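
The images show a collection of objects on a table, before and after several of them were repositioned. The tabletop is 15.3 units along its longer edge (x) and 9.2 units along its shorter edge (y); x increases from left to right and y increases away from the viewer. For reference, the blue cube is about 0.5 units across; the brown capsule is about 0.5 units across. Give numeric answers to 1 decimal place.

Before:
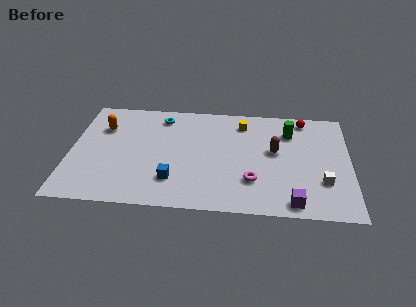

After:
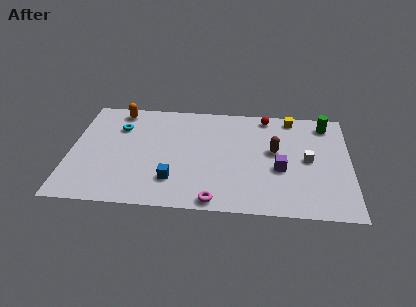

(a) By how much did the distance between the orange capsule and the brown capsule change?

-0.4

They were about 9.6 units apart before and 9.2 after — 0.4 units closer together.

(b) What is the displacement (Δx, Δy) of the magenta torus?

(-2.0, -1.8)

The magenta torus was at about (10.0, 2.6) and moved to about (8.0, 0.8).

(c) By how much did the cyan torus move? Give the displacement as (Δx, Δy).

(-2.3, -1.1)

The cyan torus started near (4.9, 7.7) and ended near (2.6, 6.6).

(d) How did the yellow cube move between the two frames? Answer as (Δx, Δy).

(2.7, 0.7)

The yellow cube was at about (9.4, 7.5) and moved to about (12.1, 8.2).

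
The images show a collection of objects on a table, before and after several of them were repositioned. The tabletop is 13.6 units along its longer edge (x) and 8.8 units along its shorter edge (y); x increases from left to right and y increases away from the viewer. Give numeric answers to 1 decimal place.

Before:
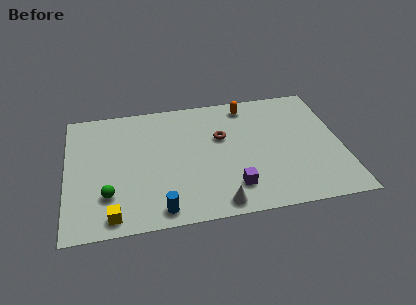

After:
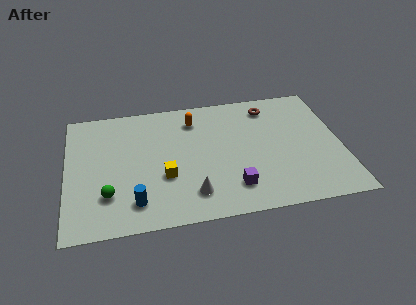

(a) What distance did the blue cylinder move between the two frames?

1.4

The blue cylinder moved from about (4.5, 1.0) to (3.3, 1.7), a distance of √(1.2² + 0.7²) ≈ 1.4.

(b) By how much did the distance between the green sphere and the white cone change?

-1.4

The distance was about 5.5 in the first image and 4.1 in the second, so they moved 1.4 units closer together.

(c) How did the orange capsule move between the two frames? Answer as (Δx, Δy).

(-2.7, -0.6)

From the two frames, the orange capsule sits at roughly (9.1, 7.6) before and (6.4, 7.0) after.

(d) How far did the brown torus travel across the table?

3.1

The brown torus was near (7.7, 5.5) before and (10.2, 7.3) after, so it travelled √(2.5² + 1.8²) ≈ 3.1 units.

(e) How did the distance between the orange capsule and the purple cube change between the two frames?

-0.4

They were about 5.8 units apart before and 5.4 after — 0.4 units closer together.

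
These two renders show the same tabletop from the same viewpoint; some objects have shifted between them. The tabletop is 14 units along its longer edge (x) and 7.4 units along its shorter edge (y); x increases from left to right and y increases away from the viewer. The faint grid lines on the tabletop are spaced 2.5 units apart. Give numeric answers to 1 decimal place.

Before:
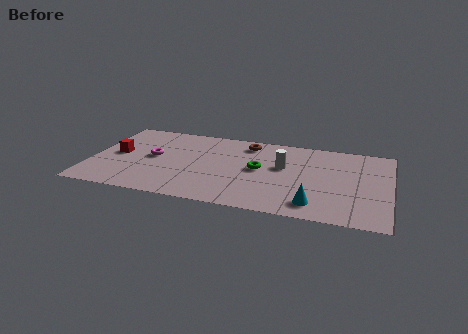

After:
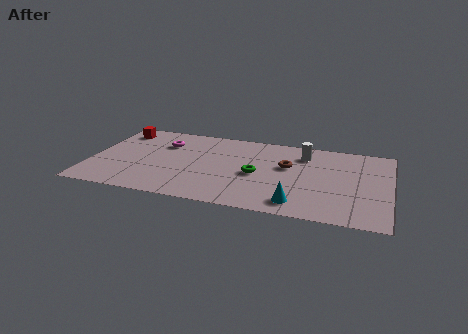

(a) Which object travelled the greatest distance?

the brown torus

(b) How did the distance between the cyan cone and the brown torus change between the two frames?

-2.6

They were about 6.0 units apart before and 3.4 after — 2.6 units closer together.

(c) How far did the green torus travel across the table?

0.5

The green torus was near (7.9, 3.9) before and (7.8, 3.4) after, so it travelled √(0.1² + 0.5²) ≈ 0.5 units.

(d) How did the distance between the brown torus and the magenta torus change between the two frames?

+1.1

Before: roughly 4.9 units apart; after: 6.0. That's 1.1 units further apart.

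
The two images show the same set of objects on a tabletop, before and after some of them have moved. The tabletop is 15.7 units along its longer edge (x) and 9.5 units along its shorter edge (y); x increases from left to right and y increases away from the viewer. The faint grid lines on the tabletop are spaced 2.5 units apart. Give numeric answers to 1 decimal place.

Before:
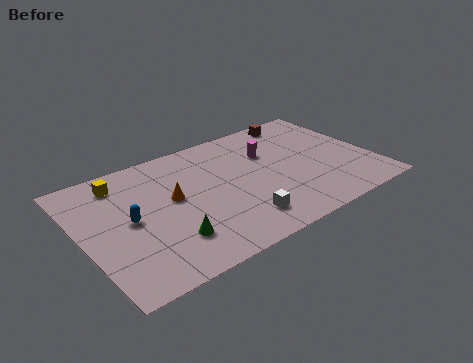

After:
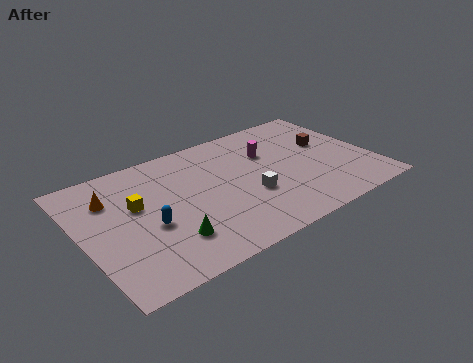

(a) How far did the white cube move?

1.8

From (7.9, 1.9) to (8.8, 3.5), the white cube covered √(0.9² + 1.6²) ≈ 1.8 units.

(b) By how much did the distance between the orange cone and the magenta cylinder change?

+3.0

The distance was about 5.6 in the first image and 8.6 in the second, so they moved 3.0 units further apart.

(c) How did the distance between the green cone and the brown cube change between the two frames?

-0.4

Before: roughly 10.4 units apart; after: 10.0. That's 0.4 units closer together.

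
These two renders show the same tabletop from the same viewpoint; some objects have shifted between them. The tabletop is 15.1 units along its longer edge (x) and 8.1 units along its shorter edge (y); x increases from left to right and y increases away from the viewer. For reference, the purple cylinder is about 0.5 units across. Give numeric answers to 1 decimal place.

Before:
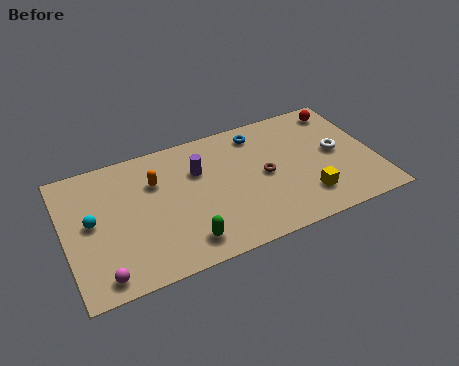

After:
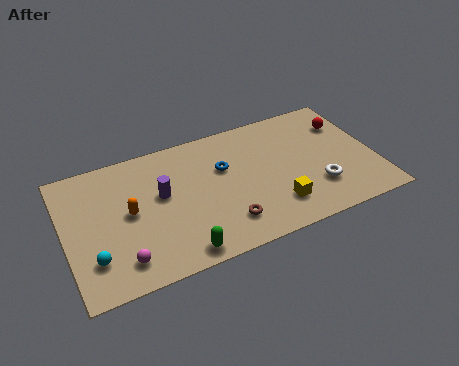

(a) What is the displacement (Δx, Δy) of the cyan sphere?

(-0.1, -2.2)

From the two frames, the cyan sphere sits at roughly (1.3, 4.3) before and (1.2, 2.1) after.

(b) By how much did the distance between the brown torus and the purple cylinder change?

+0.6

The distance was about 3.4 in the first image and 4.0 in the second, so they moved 0.6 units further apart.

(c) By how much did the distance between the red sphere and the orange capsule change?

+1.5

The distance was about 9.5 in the first image and 11.0 in the second, so they moved 1.5 units further apart.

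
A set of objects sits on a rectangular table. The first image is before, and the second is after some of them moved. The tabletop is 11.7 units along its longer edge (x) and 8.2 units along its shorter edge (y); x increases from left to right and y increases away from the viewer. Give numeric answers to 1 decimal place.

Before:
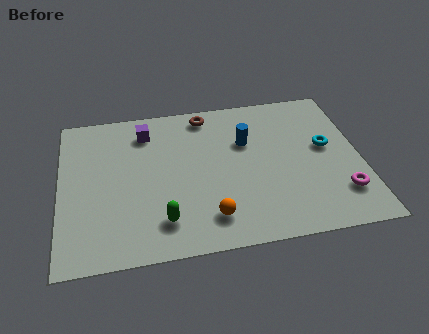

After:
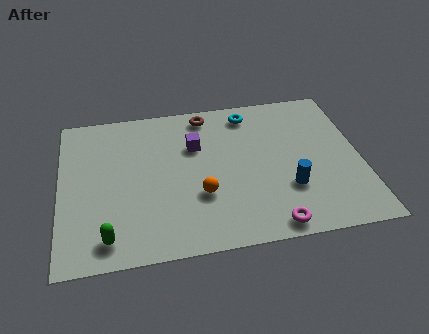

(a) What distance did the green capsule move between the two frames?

2.2

The green capsule moved from about (3.9, 1.7) to (1.8, 1.2), a distance of √(2.1² + 0.5²) ≈ 2.2.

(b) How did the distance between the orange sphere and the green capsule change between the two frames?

+2.1

Before: roughly 1.8 units apart; after: 3.9. That's 2.1 units further apart.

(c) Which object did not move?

the brown torus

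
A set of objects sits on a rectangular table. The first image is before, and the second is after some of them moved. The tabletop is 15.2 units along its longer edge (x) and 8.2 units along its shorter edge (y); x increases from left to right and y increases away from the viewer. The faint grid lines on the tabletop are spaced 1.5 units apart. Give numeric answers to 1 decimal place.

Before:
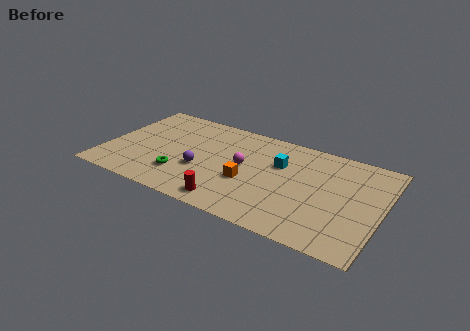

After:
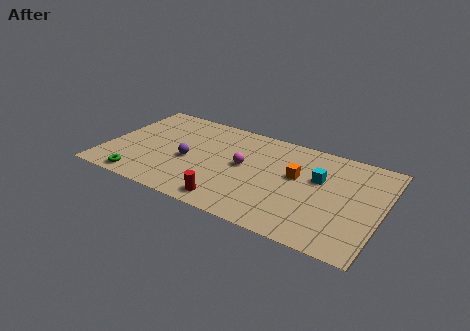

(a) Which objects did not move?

the magenta sphere and the red cylinder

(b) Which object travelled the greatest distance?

the orange cube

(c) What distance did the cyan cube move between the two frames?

2.2

The cyan cube moved from about (9.5, 5.4) to (11.7, 5.1), a distance of √(2.2² + 0.3²) ≈ 2.2.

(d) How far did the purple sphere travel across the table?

0.9

From (5.4, 3.1) to (4.6, 3.6), the purple sphere covered √(0.8² + 0.5²) ≈ 0.9 units.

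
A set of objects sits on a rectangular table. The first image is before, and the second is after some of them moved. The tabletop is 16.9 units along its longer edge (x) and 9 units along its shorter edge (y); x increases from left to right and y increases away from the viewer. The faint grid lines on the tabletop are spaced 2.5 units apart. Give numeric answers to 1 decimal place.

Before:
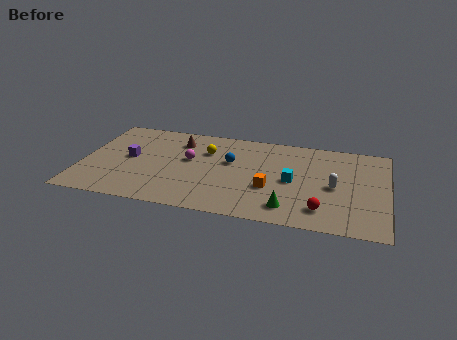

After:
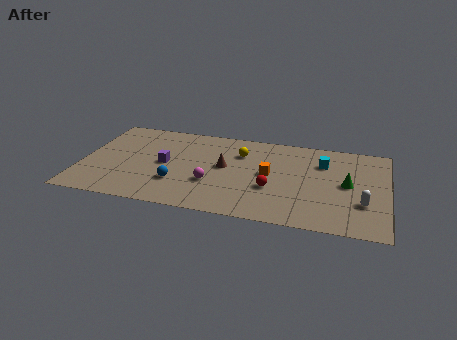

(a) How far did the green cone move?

4.3

The green cone was near (11.6, 1.6) before and (14.7, 4.6) after, so it travelled √(3.1² + 3.0²) ≈ 4.3 units.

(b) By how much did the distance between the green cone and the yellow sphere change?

-0.4

The distance was about 6.7 in the first image and 6.3 in the second, so they moved 0.4 units closer together.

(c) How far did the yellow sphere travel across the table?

1.9

The yellow sphere moved from about (6.8, 6.3) to (8.7, 6.5), a distance of √(1.9² + 0.2²) ≈ 1.9.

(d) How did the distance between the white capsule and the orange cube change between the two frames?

+1.9

Before: roughly 3.6 units apart; after: 5.5. That's 1.9 units further apart.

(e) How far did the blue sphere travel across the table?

4.0

From (8.2, 5.5) to (5.4, 2.7), the blue sphere covered √(2.8² + 2.8²) ≈ 4.0 units.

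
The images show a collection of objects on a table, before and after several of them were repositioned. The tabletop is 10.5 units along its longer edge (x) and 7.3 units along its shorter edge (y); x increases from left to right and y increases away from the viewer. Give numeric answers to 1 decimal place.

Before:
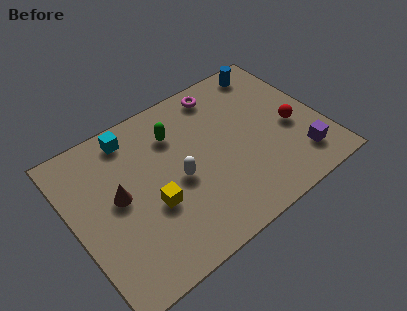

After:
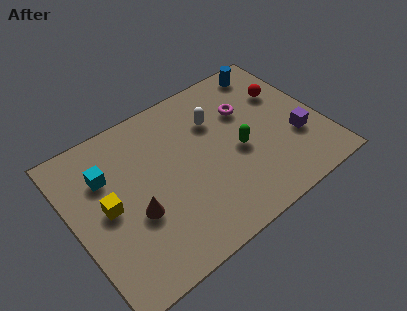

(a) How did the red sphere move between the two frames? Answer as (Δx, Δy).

(0.1, 1.8)

From the two frames, the red sphere sits at roughly (9.2, 3.1) before and (9.3, 4.9) after.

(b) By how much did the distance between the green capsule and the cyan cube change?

+3.7

Before: roughly 1.9 units apart; after: 5.6. That's 3.7 units further apart.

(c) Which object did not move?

the blue cylinder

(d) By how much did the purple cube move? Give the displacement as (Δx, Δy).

(0.1, 1.0)

From the two frames, the purple cube sits at roughly (9.2, 1.5) before and (9.3, 2.5) after.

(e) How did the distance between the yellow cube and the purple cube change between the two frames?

+1.8

The distance was about 6.2 in the first image and 8.0 in the second, so they moved 1.8 units further apart.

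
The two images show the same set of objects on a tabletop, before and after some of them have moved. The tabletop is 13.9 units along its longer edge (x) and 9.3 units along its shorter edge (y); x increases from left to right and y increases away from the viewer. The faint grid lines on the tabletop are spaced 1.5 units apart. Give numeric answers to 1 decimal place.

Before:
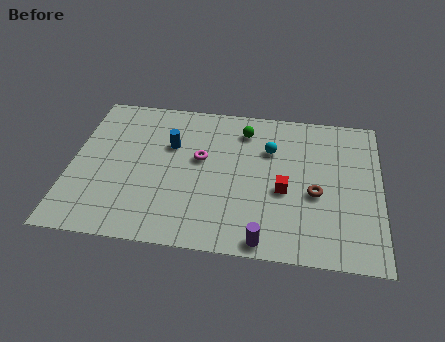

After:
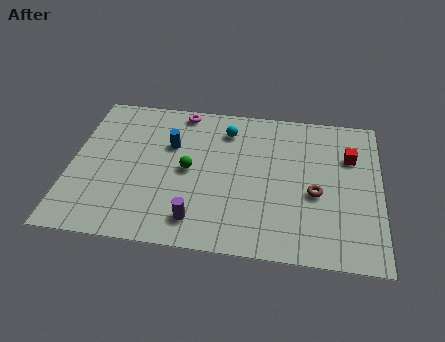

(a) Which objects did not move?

the brown torus and the blue cylinder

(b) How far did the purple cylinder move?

3.1

The purple cylinder moved from about (8.8, 0.8) to (5.8, 1.6), a distance of √(3.0² + 0.8²) ≈ 3.1.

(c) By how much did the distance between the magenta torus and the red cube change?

+3.9

They were about 4.1 units apart before and 8.0 after — 3.9 units further apart.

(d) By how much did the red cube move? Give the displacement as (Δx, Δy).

(2.9, 2.5)

From the two frames, the red cube sits at roughly (9.6, 3.9) before and (12.5, 6.4) after.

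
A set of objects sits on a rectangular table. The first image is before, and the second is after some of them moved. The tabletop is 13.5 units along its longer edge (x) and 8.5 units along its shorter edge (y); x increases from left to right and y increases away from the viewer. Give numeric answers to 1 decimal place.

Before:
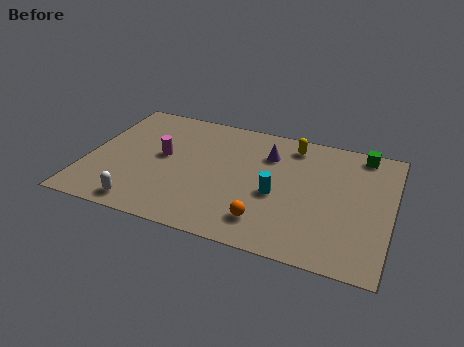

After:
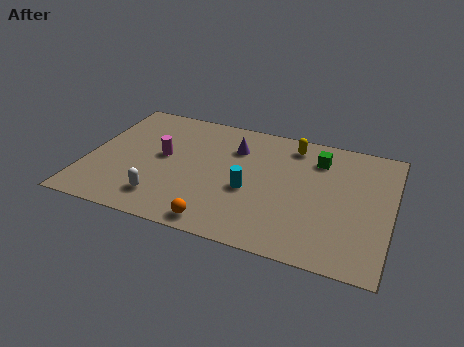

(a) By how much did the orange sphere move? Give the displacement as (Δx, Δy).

(-2.0, -0.8)

From the two frames, the orange sphere sits at roughly (8.2, 1.7) before and (6.2, 0.9) after.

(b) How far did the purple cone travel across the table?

1.5

From (7.9, 6.2) to (6.4, 6.2), the purple cone covered √(1.5² + 0.0²) ≈ 1.5 units.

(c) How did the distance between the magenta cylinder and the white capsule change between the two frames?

-0.7

Before: roughly 3.6 units apart; after: 2.9. That's 0.7 units closer together.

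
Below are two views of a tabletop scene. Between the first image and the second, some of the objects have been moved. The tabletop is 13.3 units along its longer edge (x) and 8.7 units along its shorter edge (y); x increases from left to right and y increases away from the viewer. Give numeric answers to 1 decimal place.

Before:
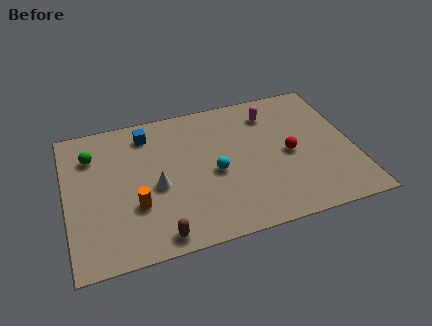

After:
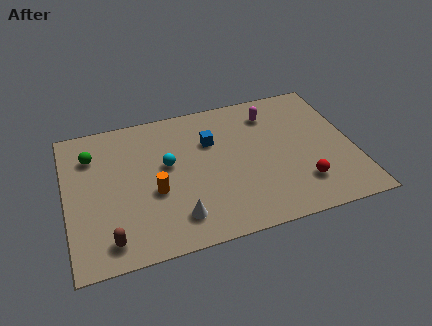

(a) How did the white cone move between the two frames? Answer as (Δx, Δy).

(0.8, -2.1)

The white cone started near (4.1, 3.8) and ended near (4.9, 1.7).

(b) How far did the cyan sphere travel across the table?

2.4

From (6.8, 3.9) to (4.7, 5.0), the cyan sphere covered √(2.1² + 1.1²) ≈ 2.4 units.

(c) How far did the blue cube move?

3.2

The blue cube moved from about (3.9, 7.2) to (6.8, 5.9), a distance of √(2.9² + 1.3²) ≈ 3.2.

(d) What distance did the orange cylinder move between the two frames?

1.1

The orange cylinder moved from about (3.1, 2.9) to (4.0, 3.5), a distance of √(0.9² + 0.6²) ≈ 1.1.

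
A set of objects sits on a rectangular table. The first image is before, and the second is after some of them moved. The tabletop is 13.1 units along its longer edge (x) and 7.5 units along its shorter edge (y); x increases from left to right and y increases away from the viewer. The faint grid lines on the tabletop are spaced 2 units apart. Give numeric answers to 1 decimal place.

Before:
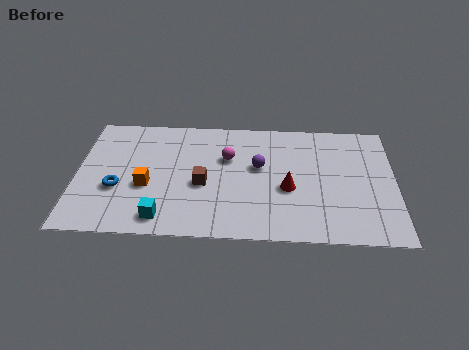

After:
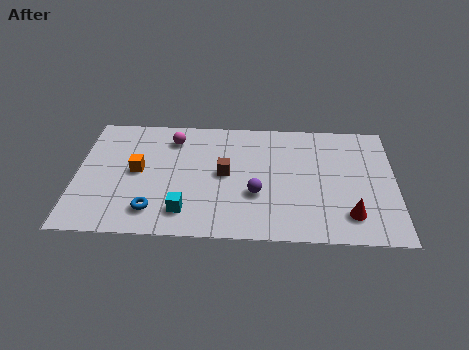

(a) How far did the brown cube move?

1.1

The brown cube was near (5.2, 3.2) before and (6.1, 3.9) after, so it travelled √(0.9² + 0.7²) ≈ 1.1 units.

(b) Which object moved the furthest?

the red cone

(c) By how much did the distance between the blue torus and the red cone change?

+1.0

The distance was about 7.0 in the first image and 8.0 in the second, so they moved 1.0 units further apart.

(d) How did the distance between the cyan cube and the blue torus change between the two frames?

-1.2

Before: roughly 2.5 units apart; after: 1.3. That's 1.2 units closer together.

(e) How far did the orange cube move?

1.0

The orange cube was near (2.9, 3.0) before and (2.5, 3.9) after, so it travelled √(0.4² + 0.9²) ≈ 1.0 units.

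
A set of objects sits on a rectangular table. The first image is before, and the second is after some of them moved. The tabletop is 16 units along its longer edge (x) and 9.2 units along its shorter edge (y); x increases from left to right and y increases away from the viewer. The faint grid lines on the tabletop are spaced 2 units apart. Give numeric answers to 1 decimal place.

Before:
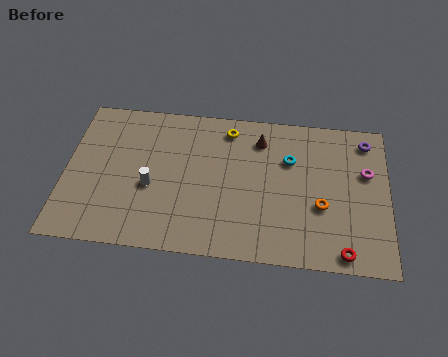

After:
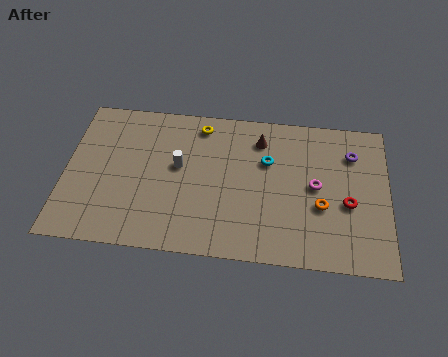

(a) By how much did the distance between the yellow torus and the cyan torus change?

+0.4

They were about 3.5 units apart before and 3.9 after — 0.4 units further apart.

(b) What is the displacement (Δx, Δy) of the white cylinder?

(1.3, 1.4)

The white cylinder was at about (4.3, 3.8) and moved to about (5.6, 5.2).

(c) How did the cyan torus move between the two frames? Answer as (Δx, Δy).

(-1.1, -0.2)

The cyan torus was at about (11.1, 6.2) and moved to about (10.0, 6.0).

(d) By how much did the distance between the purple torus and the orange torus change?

-1.1

The distance was about 4.8 in the first image and 3.7 in the second, so they moved 1.1 units closer together.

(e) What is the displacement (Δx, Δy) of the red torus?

(0.2, 2.9)

From the two frames, the red torus sits at roughly (13.8, 0.9) before and (14.0, 3.8) after.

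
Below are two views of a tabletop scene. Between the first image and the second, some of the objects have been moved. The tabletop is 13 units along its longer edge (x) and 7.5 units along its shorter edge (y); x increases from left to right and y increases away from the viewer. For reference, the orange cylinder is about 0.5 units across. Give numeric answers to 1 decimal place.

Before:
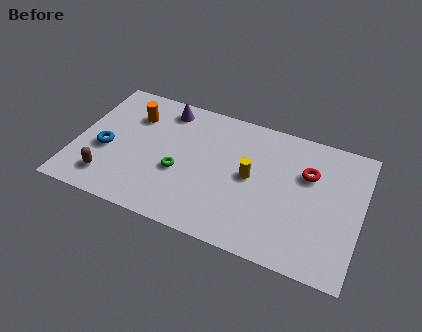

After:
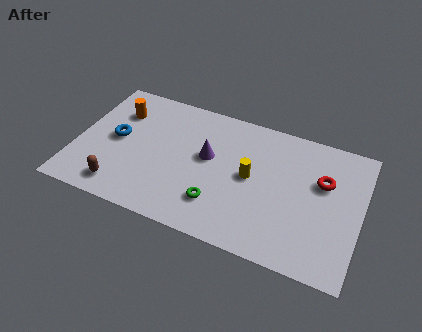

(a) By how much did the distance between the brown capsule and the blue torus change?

+1.1

Before: roughly 1.6 units apart; after: 2.7. That's 1.1 units further apart.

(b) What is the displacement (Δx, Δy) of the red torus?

(0.7, -0.2)

The red torus was at about (10.5, 5.0) and moved to about (11.2, 4.8).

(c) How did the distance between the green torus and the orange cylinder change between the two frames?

+2.7

They were about 3.5 units apart before and 6.2 after — 2.7 units further apart.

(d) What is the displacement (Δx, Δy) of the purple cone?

(2.2, -2.1)

The purple cone started near (3.8, 6.4) and ended near (6.0, 4.3).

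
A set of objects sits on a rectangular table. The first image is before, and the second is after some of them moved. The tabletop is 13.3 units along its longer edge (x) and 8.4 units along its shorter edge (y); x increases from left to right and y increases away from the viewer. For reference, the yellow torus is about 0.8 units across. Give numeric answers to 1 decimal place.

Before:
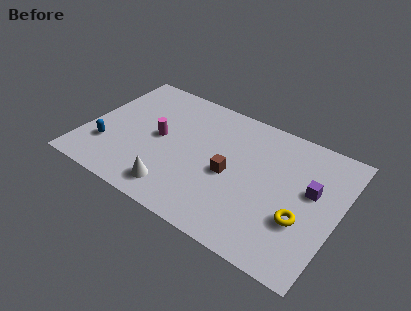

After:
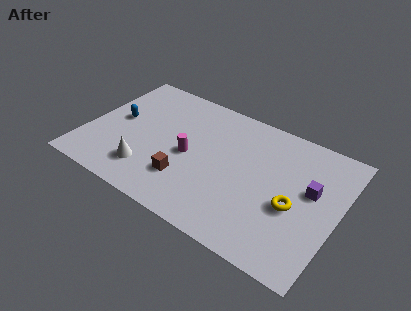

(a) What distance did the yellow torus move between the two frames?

0.8

From (11.6, 2.9) to (11.1, 3.5), the yellow torus covered √(0.5² + 0.6²) ≈ 0.8 units.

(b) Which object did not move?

the purple cube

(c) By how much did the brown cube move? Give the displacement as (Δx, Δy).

(-2.1, -1.5)

The brown cube was at about (7.7, 3.8) and moved to about (5.6, 2.3).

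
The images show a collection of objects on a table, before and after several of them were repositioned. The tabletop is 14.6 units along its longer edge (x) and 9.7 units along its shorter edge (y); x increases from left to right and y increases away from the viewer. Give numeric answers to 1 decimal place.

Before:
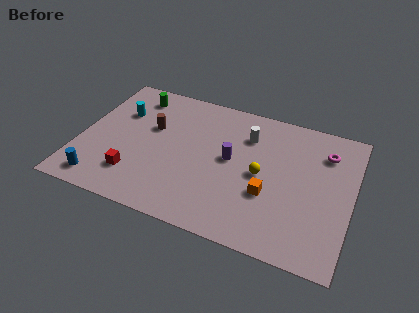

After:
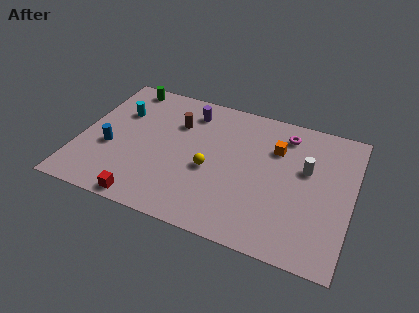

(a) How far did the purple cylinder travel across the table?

3.7

From (8.1, 5.2) to (5.6, 7.9), the purple cylinder covered √(2.5² + 2.7²) ≈ 3.7 units.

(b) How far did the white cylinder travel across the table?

3.5

The white cylinder was near (8.8, 7.2) before and (12.1, 5.9) after, so it travelled √(3.3² + 1.3²) ≈ 3.5 units.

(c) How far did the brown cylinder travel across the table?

1.5

The brown cylinder moved from about (3.7, 6.0) to (5.0, 6.8), a distance of √(1.3² + 0.8²) ≈ 1.5.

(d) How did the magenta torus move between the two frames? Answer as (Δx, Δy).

(-2.2, 0.6)

The magenta torus started near (13.0, 7.4) and ended near (10.8, 8.0).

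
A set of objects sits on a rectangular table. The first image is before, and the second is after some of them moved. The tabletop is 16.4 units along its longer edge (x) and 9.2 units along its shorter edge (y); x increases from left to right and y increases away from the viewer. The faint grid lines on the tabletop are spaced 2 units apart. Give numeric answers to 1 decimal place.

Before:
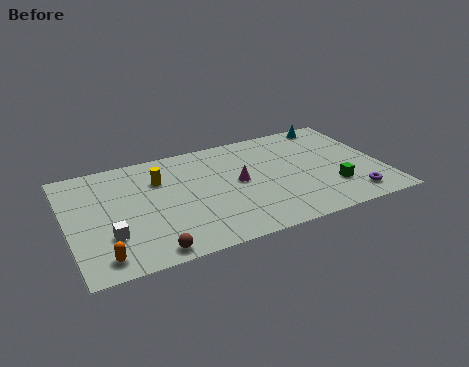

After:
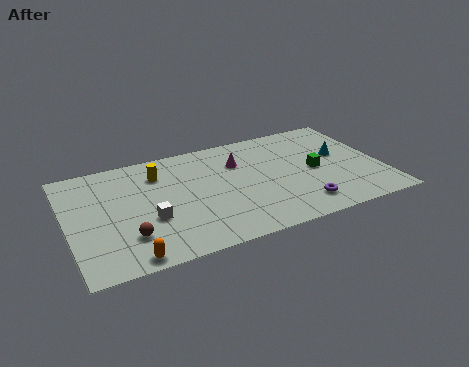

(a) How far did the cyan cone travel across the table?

3.0

The cyan cone moved from about (14.4, 8.3) to (14.4, 5.3), a distance of √(0.0² + 3.0²) ≈ 3.0.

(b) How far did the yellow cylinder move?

0.5

The yellow cylinder moved from about (4.9, 6.5) to (4.9, 7.0), a distance of √(0.0² + 0.5²) ≈ 0.5.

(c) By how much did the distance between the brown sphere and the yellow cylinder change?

-0.7

Before: roughly 5.7 units apart; after: 5.0. That's 0.7 units closer together.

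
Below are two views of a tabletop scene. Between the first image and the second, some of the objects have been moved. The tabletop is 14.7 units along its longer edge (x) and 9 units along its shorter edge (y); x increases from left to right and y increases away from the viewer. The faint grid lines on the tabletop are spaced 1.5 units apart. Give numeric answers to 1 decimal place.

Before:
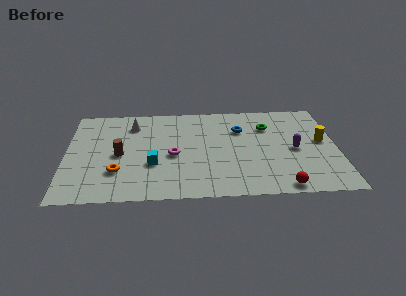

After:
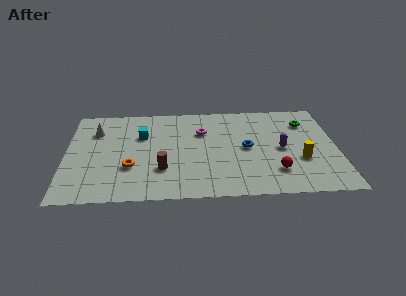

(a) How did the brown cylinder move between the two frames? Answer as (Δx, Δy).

(2.3, -1.5)

From the two frames, the brown cylinder sits at roughly (2.9, 4.2) before and (5.2, 2.7) after.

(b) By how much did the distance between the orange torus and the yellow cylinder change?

-2.1

Before: roughly 11.3 units apart; after: 9.2. That's 2.1 units closer together.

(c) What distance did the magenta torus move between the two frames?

2.7

The magenta torus was near (5.8, 4.0) before and (7.4, 6.2) after, so it travelled √(1.6² + 2.2²) ≈ 2.7 units.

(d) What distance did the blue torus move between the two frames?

1.8

The blue torus was near (9.5, 6.3) before and (9.8, 4.5) after, so it travelled √(0.3² + 1.8²) ≈ 1.8 units.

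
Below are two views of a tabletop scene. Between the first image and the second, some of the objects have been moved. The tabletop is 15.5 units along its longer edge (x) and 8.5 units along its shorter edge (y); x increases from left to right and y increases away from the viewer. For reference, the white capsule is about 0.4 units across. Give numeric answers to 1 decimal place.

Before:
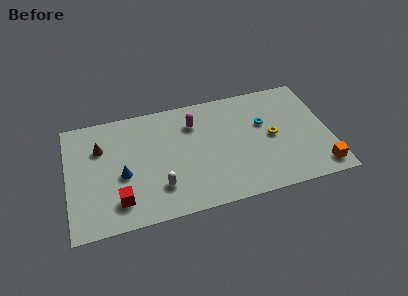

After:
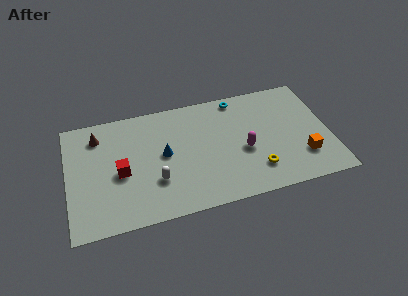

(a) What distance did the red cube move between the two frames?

2.0

The red cube moved from about (2.9, 1.8) to (3.1, 3.8), a distance of √(0.2² + 2.0²) ≈ 2.0.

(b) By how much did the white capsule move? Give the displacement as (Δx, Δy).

(-0.2, 0.5)

From the two frames, the white capsule sits at roughly (5.3, 2.2) before and (5.1, 2.7) after.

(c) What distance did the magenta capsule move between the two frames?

4.0

The magenta capsule was near (7.6, 6.4) before and (10.4, 3.6) after, so it travelled √(2.8² + 2.8²) ≈ 4.0 units.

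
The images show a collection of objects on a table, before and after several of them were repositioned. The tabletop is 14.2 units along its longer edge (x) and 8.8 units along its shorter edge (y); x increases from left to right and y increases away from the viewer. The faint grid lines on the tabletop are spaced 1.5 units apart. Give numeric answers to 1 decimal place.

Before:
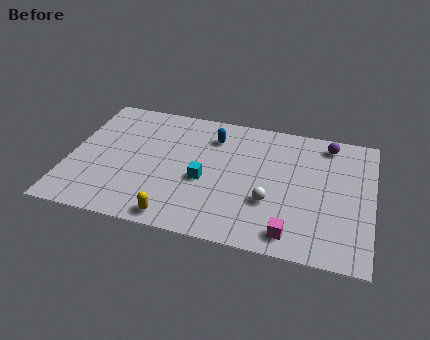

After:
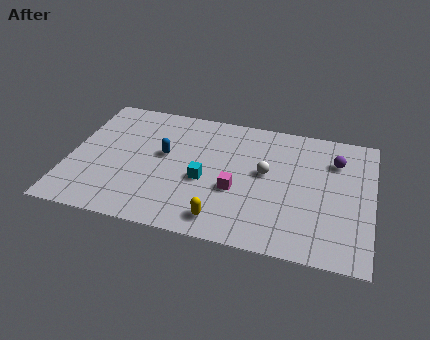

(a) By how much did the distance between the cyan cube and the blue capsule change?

-0.7

The distance was about 3.1 in the first image and 2.4 in the second, so they moved 0.7 units closer together.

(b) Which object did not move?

the cyan cube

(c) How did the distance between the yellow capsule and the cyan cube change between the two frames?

-0.4

Before: roughly 3.0 units apart; after: 2.6. That's 0.4 units closer together.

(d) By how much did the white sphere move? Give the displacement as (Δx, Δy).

(-0.3, 1.9)

From the two frames, the white sphere sits at roughly (9.5, 3.0) before and (9.2, 4.9) after.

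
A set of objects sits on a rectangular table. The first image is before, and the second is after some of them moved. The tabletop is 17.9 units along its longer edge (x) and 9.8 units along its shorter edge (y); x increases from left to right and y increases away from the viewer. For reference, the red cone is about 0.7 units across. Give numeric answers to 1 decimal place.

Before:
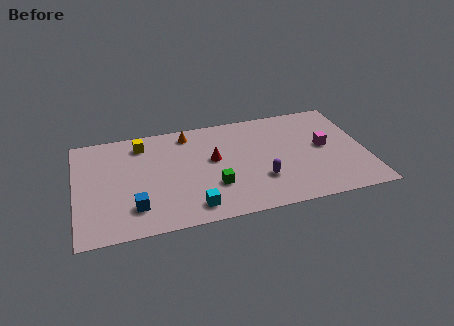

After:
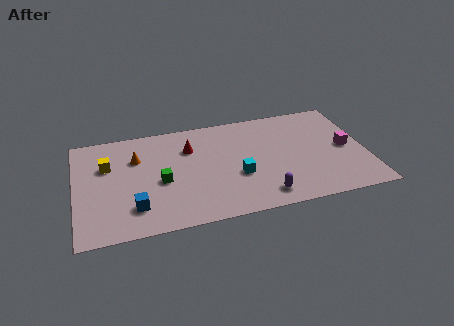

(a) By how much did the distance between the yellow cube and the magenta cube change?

+3.2

They were about 11.6 units apart before and 14.8 after — 3.2 units further apart.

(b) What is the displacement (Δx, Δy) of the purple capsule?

(0.0, -1.5)

From the two frames, the purple capsule sits at roughly (11.3, 3.0) before and (11.3, 1.5) after.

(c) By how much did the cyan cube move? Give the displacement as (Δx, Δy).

(2.9, 2.2)

The cyan cube was at about (7.0, 1.5) and moved to about (9.9, 3.7).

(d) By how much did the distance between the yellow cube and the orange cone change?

-1.1

The distance was about 2.9 in the first image and 1.8 in the second, so they moved 1.1 units closer together.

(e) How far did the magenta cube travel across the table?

1.4

From (15.4, 5.2) to (16.7, 4.8), the magenta cube covered √(1.3² + 0.4²) ≈ 1.4 units.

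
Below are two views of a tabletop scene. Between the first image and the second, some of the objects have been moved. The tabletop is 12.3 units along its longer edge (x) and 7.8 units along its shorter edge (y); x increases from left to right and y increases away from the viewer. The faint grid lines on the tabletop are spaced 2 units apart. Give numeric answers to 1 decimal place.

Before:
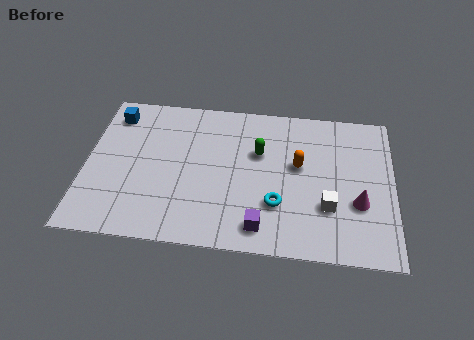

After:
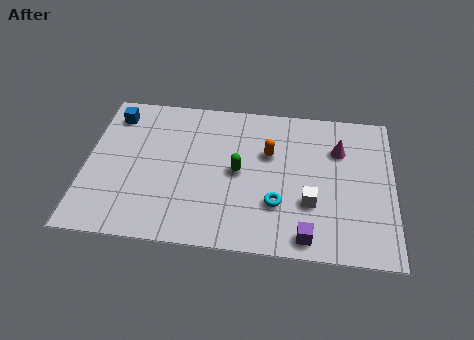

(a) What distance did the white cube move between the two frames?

0.7

From (9.7, 2.5) to (9.0, 2.6), the white cube covered √(0.7² + 0.1²) ≈ 0.7 units.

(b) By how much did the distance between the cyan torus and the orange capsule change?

+0.4

Before: roughly 2.2 units apart; after: 2.6. That's 0.4 units further apart.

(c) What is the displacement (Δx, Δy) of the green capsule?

(-0.8, -1.1)

The green capsule was at about (6.9, 5.0) and moved to about (6.1, 3.9).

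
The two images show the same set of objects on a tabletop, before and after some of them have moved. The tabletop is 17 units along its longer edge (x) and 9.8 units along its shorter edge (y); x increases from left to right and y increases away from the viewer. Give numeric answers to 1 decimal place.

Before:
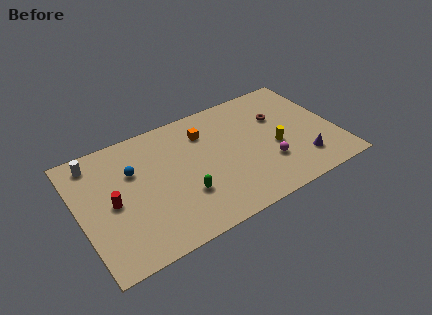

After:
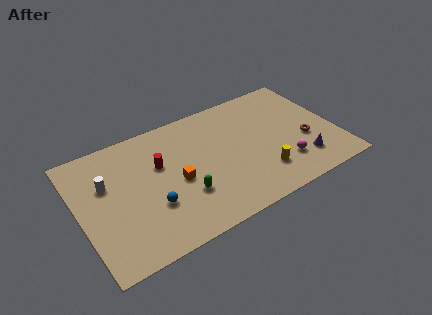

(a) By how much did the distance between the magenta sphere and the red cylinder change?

-1.6

Before: roughly 10.2 units apart; after: 8.6. That's 1.6 units closer together.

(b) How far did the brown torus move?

3.0

The brown torus was near (13.5, 6.5) before and (14.9, 3.8) after, so it travelled √(1.4² + 2.7²) ≈ 3.0 units.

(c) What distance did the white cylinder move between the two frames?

2.2

The white cylinder was near (1.4, 8.4) before and (1.9, 6.3) after, so it travelled √(0.5² + 2.1²) ≈ 2.2 units.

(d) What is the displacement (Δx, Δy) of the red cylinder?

(3.3, 1.5)

The red cylinder was at about (2.1, 4.7) and moved to about (5.4, 6.2).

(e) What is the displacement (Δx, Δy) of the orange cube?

(-2.3, -3.0)

The orange cube was at about (8.6, 7.4) and moved to about (6.3, 4.4).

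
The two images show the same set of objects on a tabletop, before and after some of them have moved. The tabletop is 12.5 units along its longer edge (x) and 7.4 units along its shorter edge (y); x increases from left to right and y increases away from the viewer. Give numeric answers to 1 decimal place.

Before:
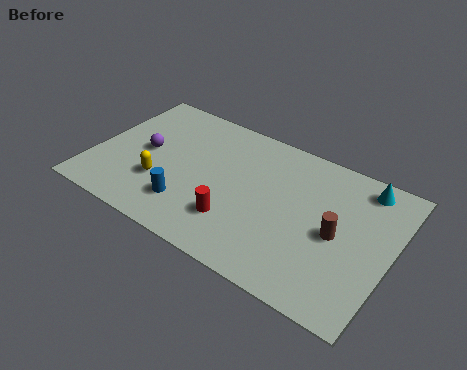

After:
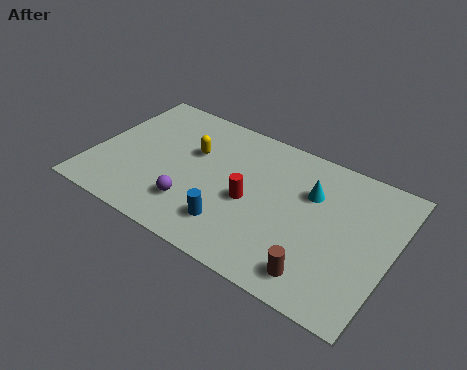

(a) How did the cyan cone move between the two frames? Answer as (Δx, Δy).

(-2.0, -1.4)

The cyan cone was at about (11.0, 6.4) and moved to about (9.0, 5.0).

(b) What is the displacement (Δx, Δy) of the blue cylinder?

(1.9, -0.1)

From the two frames, the blue cylinder sits at roughly (4.3, 1.8) before and (6.2, 1.7) after.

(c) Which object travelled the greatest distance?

the purple sphere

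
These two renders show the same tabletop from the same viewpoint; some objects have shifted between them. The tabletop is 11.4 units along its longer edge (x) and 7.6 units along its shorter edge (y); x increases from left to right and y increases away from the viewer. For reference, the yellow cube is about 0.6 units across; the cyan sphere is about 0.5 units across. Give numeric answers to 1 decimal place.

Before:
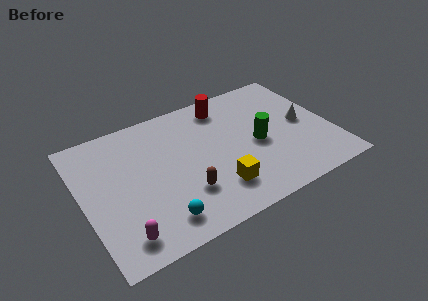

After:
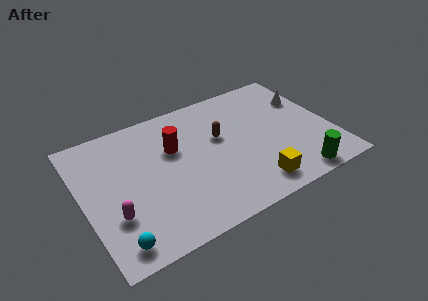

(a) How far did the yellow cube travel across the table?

1.7

The yellow cube moved from about (5.8, 1.8) to (7.4, 1.2), a distance of √(1.6² + 0.6²) ≈ 1.7.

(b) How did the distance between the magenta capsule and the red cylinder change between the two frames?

-3.6

Before: roughly 7.6 units apart; after: 4.0. That's 3.6 units closer together.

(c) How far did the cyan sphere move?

2.0

The cyan sphere was near (3.1, 1.3) before and (1.1, 1.0) after, so it travelled √(2.0² + 0.3²) ≈ 2.0 units.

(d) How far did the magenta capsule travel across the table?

1.2

The magenta capsule moved from about (1.4, 1.2) to (1.2, 2.4), a distance of √(0.2² + 1.2²) ≈ 1.2.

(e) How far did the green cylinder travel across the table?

3.0

The green cylinder moved from about (8.0, 3.5) to (9.3, 0.8), a distance of √(1.3² + 2.7²) ≈ 3.0.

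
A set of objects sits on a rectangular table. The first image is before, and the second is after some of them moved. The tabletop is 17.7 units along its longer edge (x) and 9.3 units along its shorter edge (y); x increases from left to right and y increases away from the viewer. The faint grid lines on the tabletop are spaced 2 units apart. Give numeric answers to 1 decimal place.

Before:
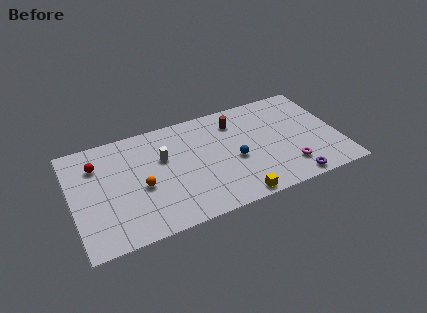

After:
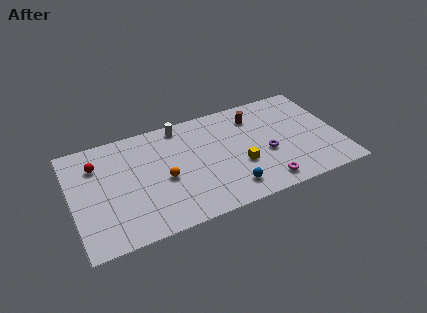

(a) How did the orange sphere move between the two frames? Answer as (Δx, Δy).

(1.5, 0.1)

From the two frames, the orange sphere sits at roughly (4.5, 4.0) before and (6.0, 4.1) after.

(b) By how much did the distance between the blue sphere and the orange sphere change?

-1.4

Before: roughly 6.2 units apart; after: 4.8. That's 1.4 units closer together.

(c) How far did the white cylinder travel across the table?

2.8

The white cylinder moved from about (6.1, 5.9) to (7.5, 8.3), a distance of √(1.4² + 2.4²) ≈ 2.8.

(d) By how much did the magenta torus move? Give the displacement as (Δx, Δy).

(-1.7, -0.8)

From the two frames, the magenta torus sits at roughly (14.1, 2.1) before and (12.4, 1.3) after.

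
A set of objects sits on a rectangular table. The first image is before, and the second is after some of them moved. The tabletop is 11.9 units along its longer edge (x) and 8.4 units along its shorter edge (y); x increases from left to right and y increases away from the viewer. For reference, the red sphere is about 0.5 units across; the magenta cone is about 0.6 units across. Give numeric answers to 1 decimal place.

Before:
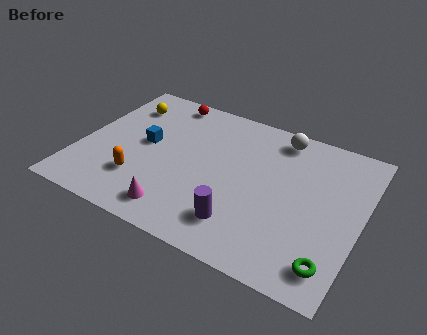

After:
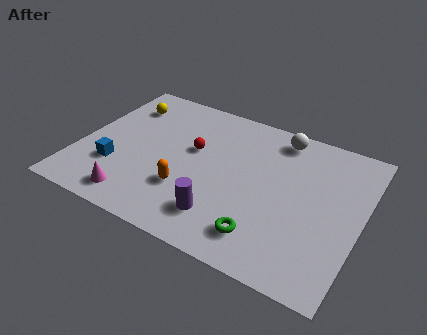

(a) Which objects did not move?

the white sphere and the yellow sphere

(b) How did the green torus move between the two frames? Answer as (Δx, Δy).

(-2.8, 0.2)

From the two frames, the green torus sits at roughly (11.0, 1.4) before and (8.2, 1.6) after.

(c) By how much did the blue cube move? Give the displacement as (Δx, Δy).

(-1.0, -1.9)

From the two frames, the blue cube sits at roughly (2.7, 4.5) before and (1.7, 2.6) after.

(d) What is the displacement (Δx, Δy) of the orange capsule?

(2.0, 0.3)

From the two frames, the orange capsule sits at roughly (2.8, 2.3) before and (4.8, 2.6) after.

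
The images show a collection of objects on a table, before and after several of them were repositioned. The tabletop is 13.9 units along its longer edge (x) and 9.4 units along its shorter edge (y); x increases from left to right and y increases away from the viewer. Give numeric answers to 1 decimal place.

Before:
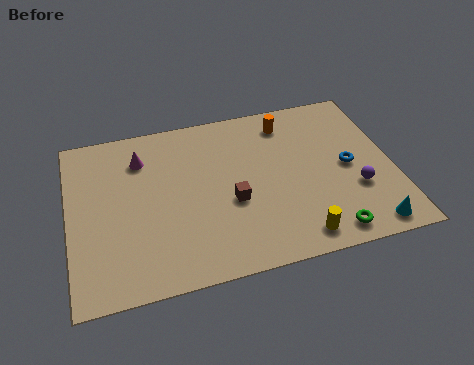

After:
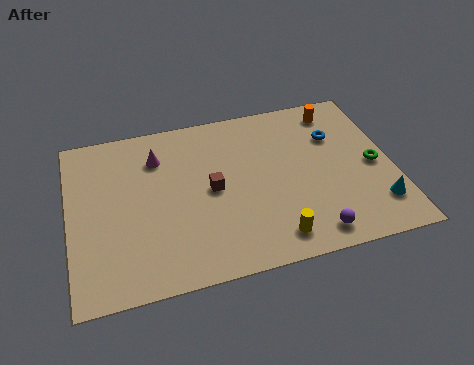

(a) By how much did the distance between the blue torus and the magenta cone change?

-1.5

They were about 9.2 units apart before and 7.7 after — 1.5 units closer together.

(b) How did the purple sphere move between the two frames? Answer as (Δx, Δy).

(-2.1, -2.0)

The purple sphere started near (12.2, 3.2) and ended near (10.1, 1.2).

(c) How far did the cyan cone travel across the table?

1.2

The cyan cone was near (12.5, 1.0) before and (13.0, 2.1) after, so it travelled √(0.5² + 1.1²) ≈ 1.2 units.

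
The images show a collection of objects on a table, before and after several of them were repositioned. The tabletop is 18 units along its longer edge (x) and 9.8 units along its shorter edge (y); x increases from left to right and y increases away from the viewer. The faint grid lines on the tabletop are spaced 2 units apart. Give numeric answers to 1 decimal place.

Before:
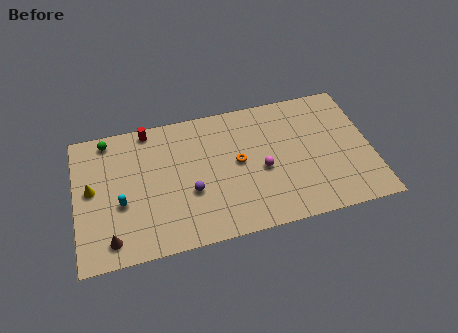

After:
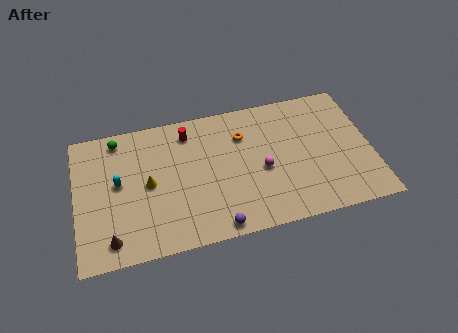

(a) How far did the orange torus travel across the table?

1.9

The orange torus moved from about (9.9, 5.2) to (10.3, 7.1), a distance of √(0.4² + 1.9²) ≈ 1.9.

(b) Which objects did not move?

the magenta sphere and the brown cone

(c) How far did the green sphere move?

0.6

From (2.1, 8.7) to (2.7, 8.6), the green sphere covered √(0.6² + 0.1²) ≈ 0.6 units.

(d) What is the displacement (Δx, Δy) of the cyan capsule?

(-0.1, 1.5)

The cyan capsule was at about (2.7, 3.9) and moved to about (2.6, 5.4).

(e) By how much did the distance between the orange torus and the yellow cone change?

-2.6

They were about 8.9 units apart before and 6.3 after — 2.6 units closer together.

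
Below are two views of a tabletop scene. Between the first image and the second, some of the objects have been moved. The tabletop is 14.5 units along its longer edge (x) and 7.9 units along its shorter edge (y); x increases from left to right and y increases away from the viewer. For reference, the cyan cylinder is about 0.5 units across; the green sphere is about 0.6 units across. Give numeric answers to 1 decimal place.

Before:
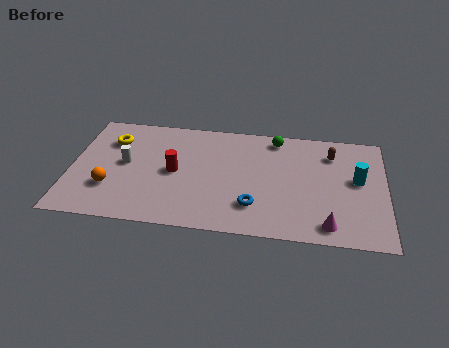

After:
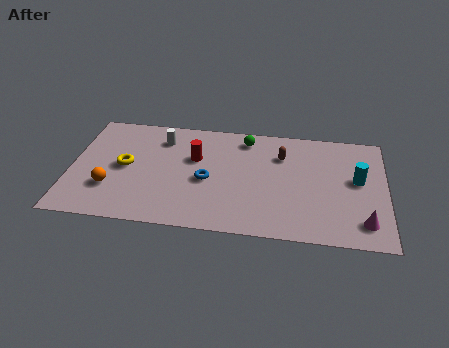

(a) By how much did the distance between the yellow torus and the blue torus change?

-3.9

They were about 7.7 units apart before and 3.8 after — 3.9 units closer together.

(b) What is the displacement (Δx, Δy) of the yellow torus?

(0.7, -1.8)

From the two frames, the yellow torus sits at roughly (1.8, 5.8) before and (2.5, 4.0) after.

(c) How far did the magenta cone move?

1.6

The magenta cone moved from about (11.9, 1.1) to (13.5, 1.5), a distance of √(1.6² + 0.4²) ≈ 1.6.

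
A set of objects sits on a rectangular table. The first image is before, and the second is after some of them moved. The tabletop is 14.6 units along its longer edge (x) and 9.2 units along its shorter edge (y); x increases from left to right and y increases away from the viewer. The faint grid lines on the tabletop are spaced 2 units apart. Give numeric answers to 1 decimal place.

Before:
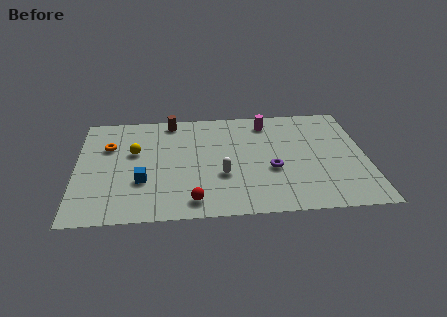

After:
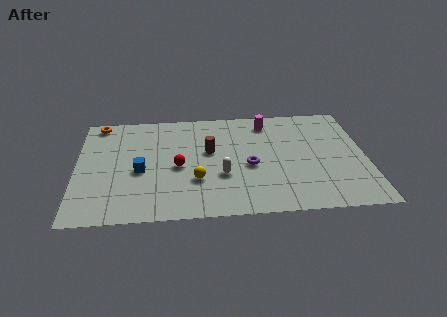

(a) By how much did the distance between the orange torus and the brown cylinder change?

+2.5

The distance was about 3.8 in the first image and 6.3 in the second, so they moved 2.5 units further apart.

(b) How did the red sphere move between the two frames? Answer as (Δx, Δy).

(-0.7, 2.9)

The red sphere was at about (5.8, 1.3) and moved to about (5.1, 4.2).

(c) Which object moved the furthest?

the yellow sphere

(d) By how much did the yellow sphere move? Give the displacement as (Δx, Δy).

(3.1, -2.6)

The yellow sphere was at about (2.9, 5.6) and moved to about (6.0, 3.0).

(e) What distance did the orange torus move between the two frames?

2.2

From (1.6, 6.2) to (1.1, 8.3), the orange torus covered √(0.5² + 2.1²) ≈ 2.2 units.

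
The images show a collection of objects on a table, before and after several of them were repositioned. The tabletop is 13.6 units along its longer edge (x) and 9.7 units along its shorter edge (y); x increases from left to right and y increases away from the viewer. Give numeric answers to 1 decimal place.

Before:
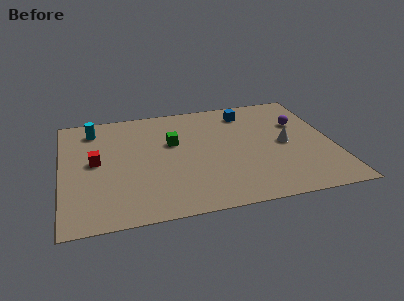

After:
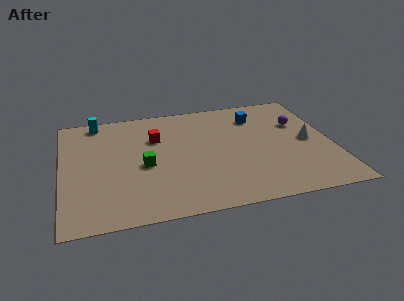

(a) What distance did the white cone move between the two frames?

1.2

From (11.2, 4.7) to (12.4, 4.7), the white cone covered √(1.2² + 0.0²) ≈ 1.2 units.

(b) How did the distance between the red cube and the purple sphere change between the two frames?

-3.2

They were about 10.5 units apart before and 7.3 after — 3.2 units closer together.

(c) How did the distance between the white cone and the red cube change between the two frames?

-1.7

Before: roughly 9.5 units apart; after: 7.8. That's 1.7 units closer together.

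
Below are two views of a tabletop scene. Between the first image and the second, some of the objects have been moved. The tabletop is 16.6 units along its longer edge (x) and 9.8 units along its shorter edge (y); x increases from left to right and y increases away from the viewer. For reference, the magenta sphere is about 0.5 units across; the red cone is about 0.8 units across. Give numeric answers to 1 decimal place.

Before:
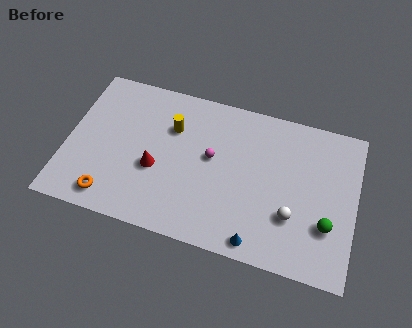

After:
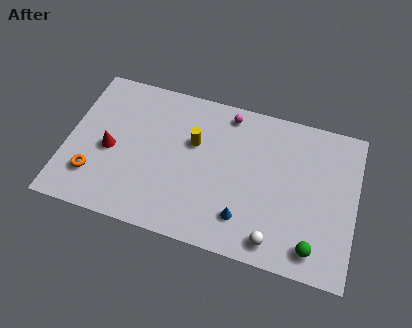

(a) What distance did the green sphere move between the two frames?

1.7

The green sphere was near (15.1, 3.1) before and (14.4, 1.5) after, so it travelled √(0.7² + 1.6²) ≈ 1.7 units.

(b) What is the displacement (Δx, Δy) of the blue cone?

(-0.9, 1.2)

From the two frames, the blue cone sits at roughly (11.3, 1.0) before and (10.4, 2.2) after.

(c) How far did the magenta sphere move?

3.2

The magenta sphere was near (8.3, 5.5) before and (9.0, 8.6) after, so it travelled √(0.7² + 3.1²) ≈ 3.2 units.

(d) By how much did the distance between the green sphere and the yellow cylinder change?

-1.3

The distance was about 9.9 in the first image and 8.6 in the second, so they moved 1.3 units closer together.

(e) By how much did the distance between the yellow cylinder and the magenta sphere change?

+0.3

The distance was about 2.7 in the first image and 3.0 in the second, so they moved 0.3 units further apart.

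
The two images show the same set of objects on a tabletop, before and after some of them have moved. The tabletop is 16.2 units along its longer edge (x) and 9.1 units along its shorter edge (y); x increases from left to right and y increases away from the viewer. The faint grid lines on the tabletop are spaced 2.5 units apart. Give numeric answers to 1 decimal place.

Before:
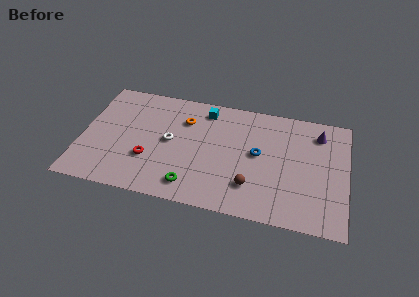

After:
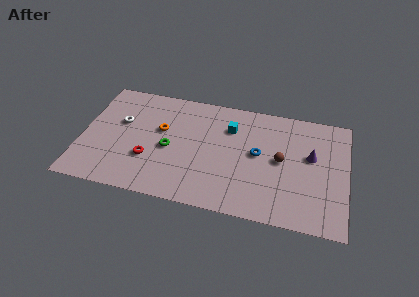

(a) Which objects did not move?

the blue torus and the red torus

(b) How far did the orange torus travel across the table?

1.8

From (6.2, 6.6) to (4.8, 5.5), the orange torus covered √(1.4² + 1.1²) ≈ 1.8 units.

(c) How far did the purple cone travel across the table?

1.9

From (14.4, 7.3) to (14.0, 5.4), the purple cone covered √(0.4² + 1.9²) ≈ 1.9 units.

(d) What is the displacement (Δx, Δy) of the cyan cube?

(1.6, -1.1)

The cyan cube started near (7.4, 7.7) and ended near (9.0, 6.6).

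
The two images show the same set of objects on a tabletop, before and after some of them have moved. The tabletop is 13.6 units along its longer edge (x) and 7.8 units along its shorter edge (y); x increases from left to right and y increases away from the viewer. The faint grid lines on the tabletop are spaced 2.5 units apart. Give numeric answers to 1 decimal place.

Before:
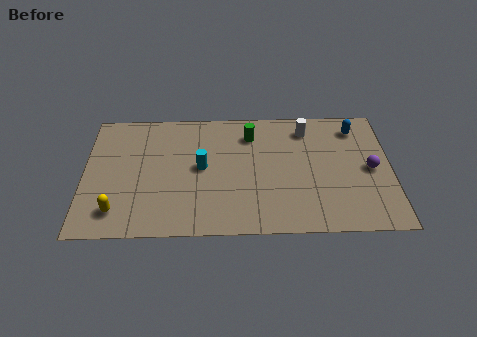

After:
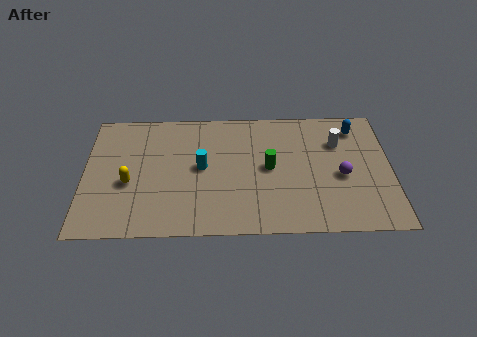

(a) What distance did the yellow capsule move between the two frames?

1.8

The yellow capsule moved from about (1.5, 1.5) to (2.0, 3.2), a distance of √(0.5² + 1.7²) ≈ 1.8.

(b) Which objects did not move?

the blue capsule and the cyan cylinder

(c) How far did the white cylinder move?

1.7

The white cylinder was near (9.9, 6.4) before and (11.3, 5.5) after, so it travelled √(1.4² + 0.9²) ≈ 1.7 units.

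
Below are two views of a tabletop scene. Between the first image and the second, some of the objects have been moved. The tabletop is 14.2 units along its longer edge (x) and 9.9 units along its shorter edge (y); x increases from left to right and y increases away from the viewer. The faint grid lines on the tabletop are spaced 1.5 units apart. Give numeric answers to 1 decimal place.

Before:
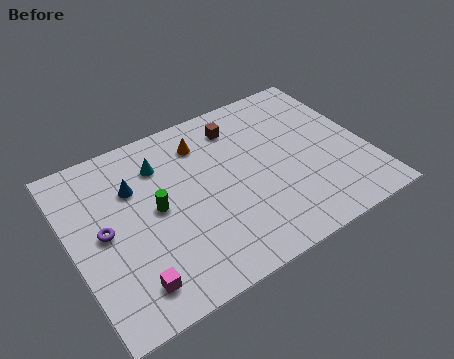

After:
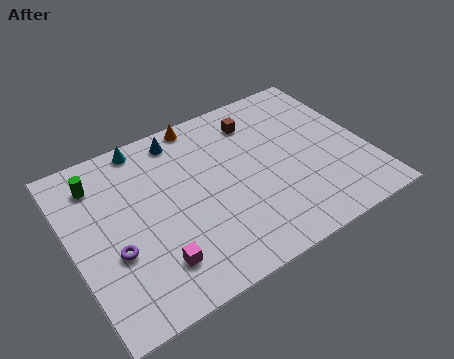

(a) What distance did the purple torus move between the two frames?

1.3

The purple torus moved from about (1.5, 5.0) to (1.8, 3.7), a distance of √(0.3² + 1.3²) ≈ 1.3.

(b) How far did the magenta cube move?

1.3

From (2.3, 1.7) to (3.5, 2.2), the magenta cube covered √(1.2² + 0.5²) ≈ 1.3 units.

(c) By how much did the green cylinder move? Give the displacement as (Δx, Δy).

(-2.4, 2.8)

The green cylinder was at about (4.0, 5.1) and moved to about (1.6, 7.9).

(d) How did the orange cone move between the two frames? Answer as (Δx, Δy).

(0.1, 1.3)

The orange cone was at about (6.7, 7.8) and moved to about (6.8, 9.1).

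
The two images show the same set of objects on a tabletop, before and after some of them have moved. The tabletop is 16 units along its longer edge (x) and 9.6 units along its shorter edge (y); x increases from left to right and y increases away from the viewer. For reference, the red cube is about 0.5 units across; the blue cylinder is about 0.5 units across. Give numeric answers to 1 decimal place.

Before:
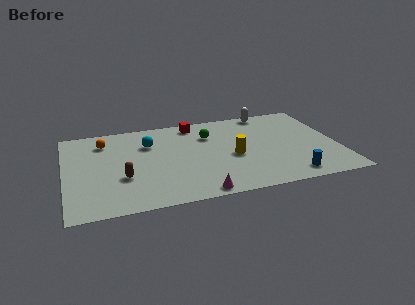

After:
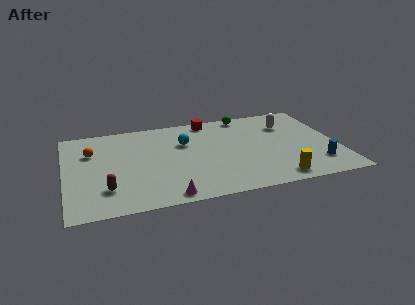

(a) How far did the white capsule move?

2.1

The white capsule was near (12.3, 8.8) before and (13.3, 7.0) after, so it travelled √(1.0² + 1.8²) ≈ 2.1 units.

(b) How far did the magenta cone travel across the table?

1.8

The magenta cone was near (7.5, 0.8) before and (5.7, 0.9) after, so it travelled √(1.8² + 0.1²) ≈ 1.8 units.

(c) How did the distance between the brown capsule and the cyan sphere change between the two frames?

+2.4

The distance was about 3.8 in the first image and 6.2 in the second, so they moved 2.4 units further apart.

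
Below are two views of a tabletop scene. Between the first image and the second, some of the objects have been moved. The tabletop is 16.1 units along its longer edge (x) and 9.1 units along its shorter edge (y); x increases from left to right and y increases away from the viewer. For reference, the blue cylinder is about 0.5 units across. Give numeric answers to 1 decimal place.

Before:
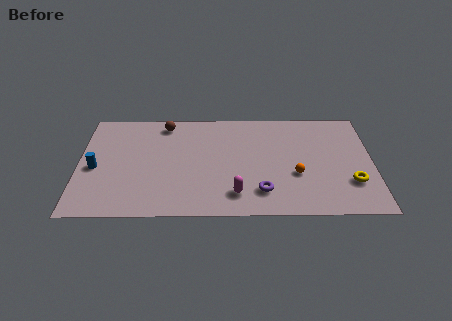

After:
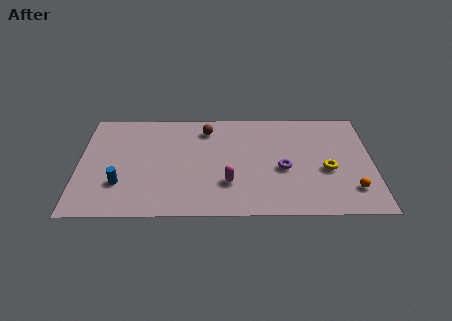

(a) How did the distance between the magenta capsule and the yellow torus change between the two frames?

-0.9

They were about 6.4 units apart before and 5.5 after — 0.9 units closer together.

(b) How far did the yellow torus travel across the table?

1.7

From (14.9, 2.7) to (13.6, 3.8), the yellow torus covered √(1.3² + 1.1²) ≈ 1.7 units.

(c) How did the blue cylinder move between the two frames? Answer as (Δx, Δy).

(1.4, -1.4)

The blue cylinder started near (0.9, 4.1) and ended near (2.3, 2.7).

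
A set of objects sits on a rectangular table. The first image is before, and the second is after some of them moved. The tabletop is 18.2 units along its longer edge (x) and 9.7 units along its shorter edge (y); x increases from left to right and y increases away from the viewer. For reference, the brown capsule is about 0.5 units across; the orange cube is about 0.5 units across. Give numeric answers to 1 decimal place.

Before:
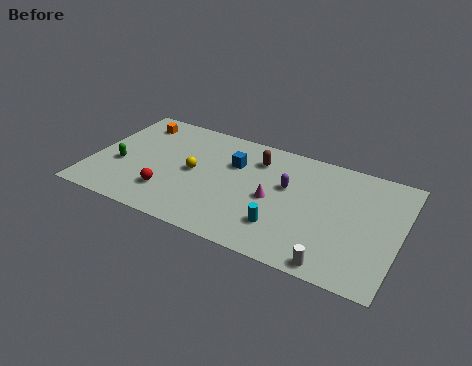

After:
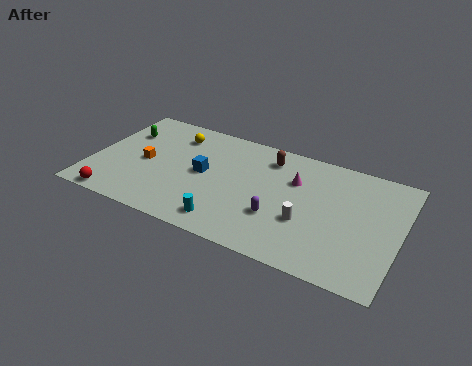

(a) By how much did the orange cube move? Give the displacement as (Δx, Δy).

(1.1, -3.4)

From the two frames, the orange cube sits at roughly (2.0, 8.0) before and (3.1, 4.6) after.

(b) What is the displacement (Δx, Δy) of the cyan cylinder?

(-3.1, -1.0)

The cyan cylinder started near (11.6, 2.5) and ended near (8.5, 1.5).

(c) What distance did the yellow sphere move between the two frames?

3.2

The yellow sphere was near (6.0, 4.9) before and (4.5, 7.7) after, so it travelled √(1.5² + 2.8²) ≈ 3.2 units.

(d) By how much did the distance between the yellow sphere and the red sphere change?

+4.7

They were about 2.7 units apart before and 7.4 after — 4.7 units further apart.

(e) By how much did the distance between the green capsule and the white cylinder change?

-1.5

The distance was about 13.4 in the first image and 11.9 in the second, so they moved 1.5 units closer together.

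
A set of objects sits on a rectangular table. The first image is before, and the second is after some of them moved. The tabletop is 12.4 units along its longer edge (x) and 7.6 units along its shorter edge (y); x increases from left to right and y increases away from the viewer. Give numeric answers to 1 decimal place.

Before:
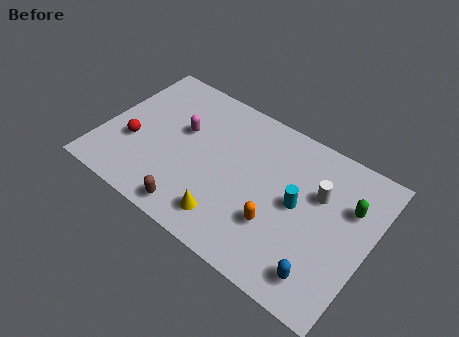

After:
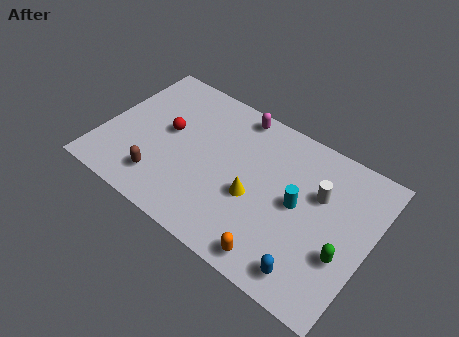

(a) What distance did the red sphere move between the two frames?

2.0

The red sphere was near (1.5, 2.8) before and (2.9, 4.2) after, so it travelled √(1.4² + 1.4²) ≈ 2.0 units.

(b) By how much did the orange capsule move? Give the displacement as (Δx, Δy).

(0.3, -1.5)

The orange capsule was at about (8.4, 2.4) and moved to about (8.7, 0.9).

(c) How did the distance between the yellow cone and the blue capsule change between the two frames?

-0.8

Before: roughly 4.4 units apart; after: 3.6. That's 0.8 units closer together.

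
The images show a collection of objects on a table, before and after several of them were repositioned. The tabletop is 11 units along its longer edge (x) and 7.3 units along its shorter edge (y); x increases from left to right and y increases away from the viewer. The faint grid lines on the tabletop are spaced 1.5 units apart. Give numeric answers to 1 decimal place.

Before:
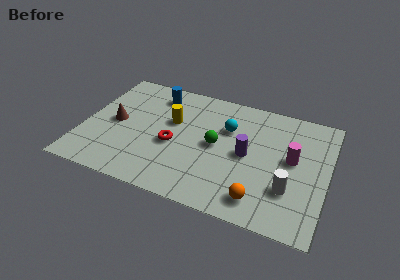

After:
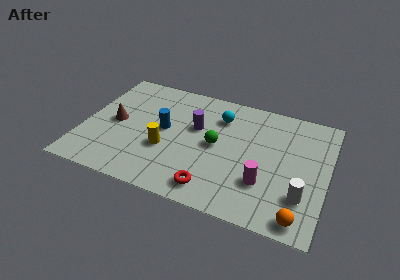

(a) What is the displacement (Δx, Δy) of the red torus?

(2.0, -2.0)

The red torus was at about (4.1, 3.1) and moved to about (6.1, 1.1).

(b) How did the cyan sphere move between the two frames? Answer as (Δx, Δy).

(-0.4, 0.6)

The cyan sphere was at about (6.4, 4.9) and moved to about (6.0, 5.5).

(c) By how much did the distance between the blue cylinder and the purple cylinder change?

-3.5

Before: roughly 5.0 units apart; after: 1.5. That's 3.5 units closer together.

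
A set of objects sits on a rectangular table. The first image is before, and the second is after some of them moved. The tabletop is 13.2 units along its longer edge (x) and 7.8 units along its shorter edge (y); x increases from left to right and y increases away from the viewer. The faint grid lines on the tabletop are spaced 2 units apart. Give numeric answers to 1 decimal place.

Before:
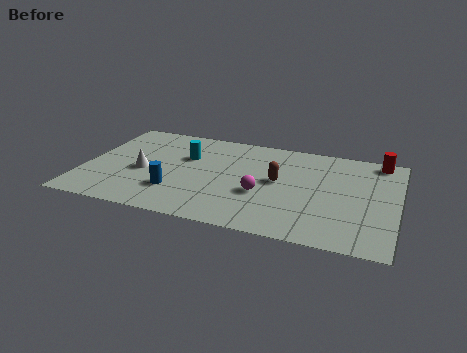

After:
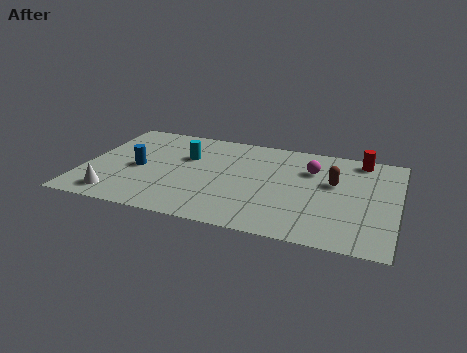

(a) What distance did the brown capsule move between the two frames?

2.4

The brown capsule moved from about (8.2, 4.2) to (10.5, 4.7), a distance of √(2.3² + 0.5²) ≈ 2.4.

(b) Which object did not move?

the cyan cylinder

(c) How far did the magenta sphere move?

3.1

From (7.6, 3.0) to (9.5, 5.5), the magenta sphere covered √(1.9² + 2.5²) ≈ 3.1 units.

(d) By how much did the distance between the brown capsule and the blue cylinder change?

+3.6

Before: roughly 4.7 units apart; after: 8.3. That's 3.6 units further apart.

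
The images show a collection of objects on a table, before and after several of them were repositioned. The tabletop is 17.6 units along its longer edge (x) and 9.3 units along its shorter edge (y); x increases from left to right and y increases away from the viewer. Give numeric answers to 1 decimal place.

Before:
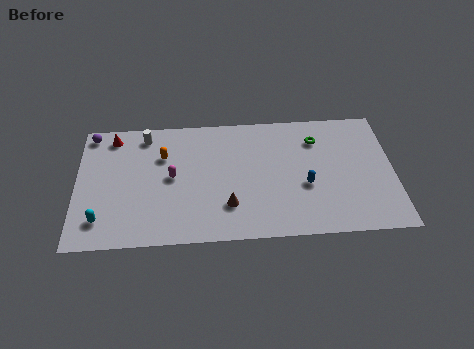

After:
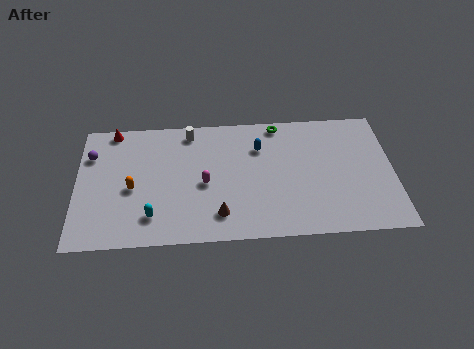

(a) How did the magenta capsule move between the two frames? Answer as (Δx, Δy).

(1.8, -0.6)

The magenta capsule was at about (5.3, 4.8) and moved to about (7.1, 4.2).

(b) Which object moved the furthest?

the blue capsule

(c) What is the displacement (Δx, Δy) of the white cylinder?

(2.5, 0.1)

From the two frames, the white cylinder sits at roughly (3.8, 8.0) before and (6.3, 8.1) after.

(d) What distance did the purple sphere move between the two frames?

1.6

The purple sphere was near (0.8, 8.3) before and (0.8, 6.7) after, so it travelled √(0.0² + 1.6²) ≈ 1.6 units.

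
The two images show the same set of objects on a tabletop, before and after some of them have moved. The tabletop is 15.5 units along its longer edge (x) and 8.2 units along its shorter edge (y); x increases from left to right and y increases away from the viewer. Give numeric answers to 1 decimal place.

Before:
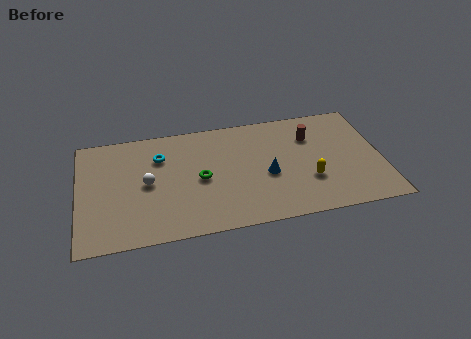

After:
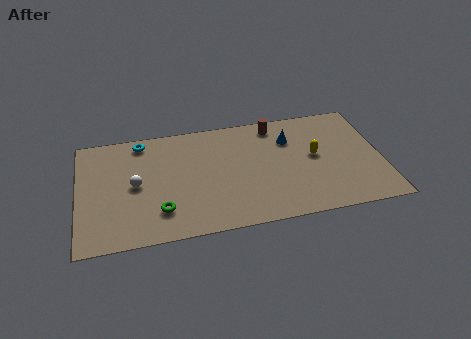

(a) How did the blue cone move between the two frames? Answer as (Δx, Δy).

(1.3, 2.4)

The blue cone was at about (9.6, 3.5) and moved to about (10.9, 5.9).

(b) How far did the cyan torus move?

1.6

The cyan torus was near (4.2, 5.9) before and (3.3, 7.2) after, so it travelled √(0.9² + 1.3²) ≈ 1.6 units.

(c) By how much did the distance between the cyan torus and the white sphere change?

+1.2

Before: roughly 1.9 units apart; after: 3.1. That's 1.2 units further apart.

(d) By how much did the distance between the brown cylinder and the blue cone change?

-2.0

They were about 3.4 units apart before and 1.4 after — 2.0 units closer together.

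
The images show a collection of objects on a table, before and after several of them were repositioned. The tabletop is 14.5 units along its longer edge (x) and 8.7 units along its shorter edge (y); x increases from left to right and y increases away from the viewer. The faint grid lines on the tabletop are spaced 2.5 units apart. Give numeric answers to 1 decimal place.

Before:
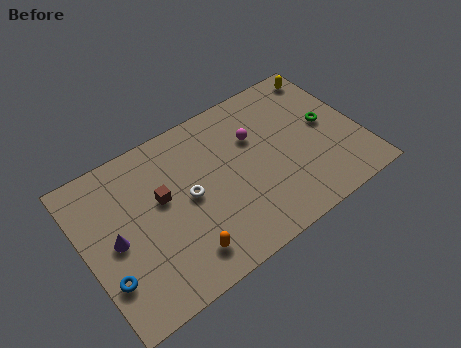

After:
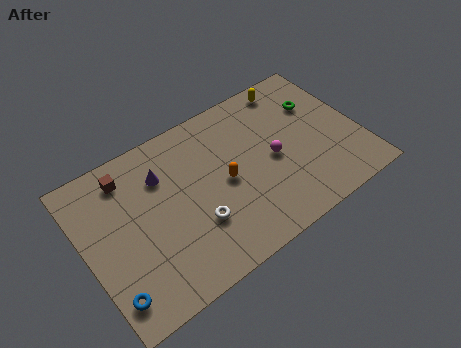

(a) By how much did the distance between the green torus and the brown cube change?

+1.4

The distance was about 8.8 in the first image and 10.2 in the second, so they moved 1.4 units further apart.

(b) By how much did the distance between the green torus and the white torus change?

+0.4

They were about 7.5 units apart before and 7.9 after — 0.4 units further apart.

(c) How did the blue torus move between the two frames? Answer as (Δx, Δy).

(0.0, -0.9)

From the two frames, the blue torus sits at roughly (0.8, 2.5) before and (0.8, 1.6) after.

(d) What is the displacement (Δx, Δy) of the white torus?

(0.1, -1.6)

From the two frames, the white torus sits at roughly (5.4, 4.4) before and (5.5, 2.8) after.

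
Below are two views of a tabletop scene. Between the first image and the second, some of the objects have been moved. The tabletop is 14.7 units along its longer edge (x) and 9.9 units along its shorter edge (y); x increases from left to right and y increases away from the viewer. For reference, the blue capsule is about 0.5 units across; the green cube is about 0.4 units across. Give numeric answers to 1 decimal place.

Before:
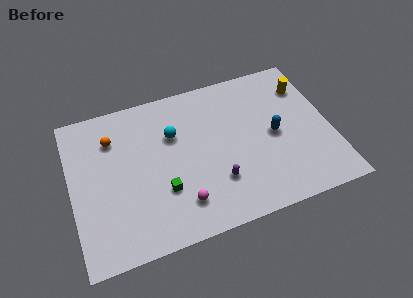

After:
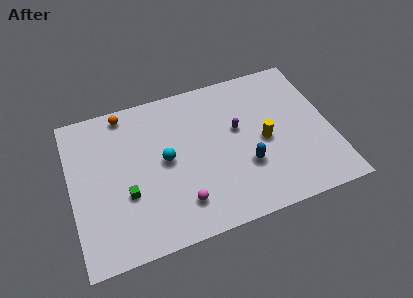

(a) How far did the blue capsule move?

2.3

The blue capsule moved from about (11.5, 4.8) to (9.7, 3.3), a distance of √(1.8² + 1.5²) ≈ 2.3.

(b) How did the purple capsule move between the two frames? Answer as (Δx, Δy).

(1.5, 3.0)

The purple capsule started near (8.0, 2.8) and ended near (9.5, 5.8).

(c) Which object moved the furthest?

the yellow cylinder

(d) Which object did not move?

the magenta sphere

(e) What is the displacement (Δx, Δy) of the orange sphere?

(0.8, 1.5)

The orange sphere was at about (2.5, 7.4) and moved to about (3.3, 8.9).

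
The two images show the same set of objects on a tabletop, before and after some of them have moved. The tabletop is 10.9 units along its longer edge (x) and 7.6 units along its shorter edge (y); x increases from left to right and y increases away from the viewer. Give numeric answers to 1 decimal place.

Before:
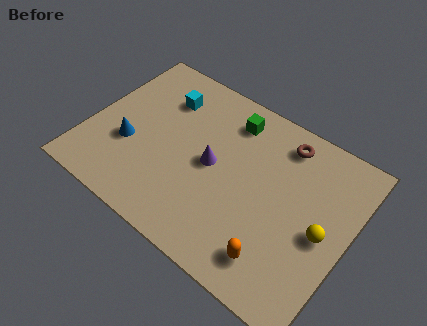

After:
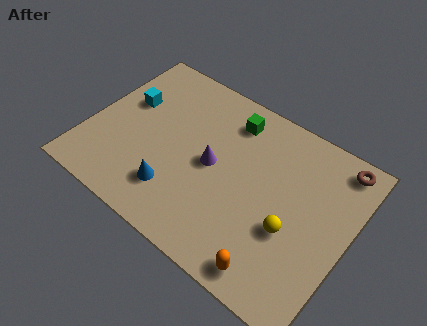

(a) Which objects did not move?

the green cube and the purple cone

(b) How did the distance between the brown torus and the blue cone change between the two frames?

+0.8

They were about 6.9 units apart before and 7.7 after — 0.8 units further apart.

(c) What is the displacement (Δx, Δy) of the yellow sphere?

(-1.2, -0.6)

The yellow sphere started near (9.9, 3.5) and ended near (8.7, 2.9).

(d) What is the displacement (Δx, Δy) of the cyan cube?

(-1.4, -1.0)

The cyan cube started near (2.7, 5.7) and ended near (1.3, 4.7).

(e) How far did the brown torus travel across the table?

2.3

The brown torus moved from about (7.7, 6.4) to (10.0, 6.7), a distance of √(2.3² + 0.3²) ≈ 2.3.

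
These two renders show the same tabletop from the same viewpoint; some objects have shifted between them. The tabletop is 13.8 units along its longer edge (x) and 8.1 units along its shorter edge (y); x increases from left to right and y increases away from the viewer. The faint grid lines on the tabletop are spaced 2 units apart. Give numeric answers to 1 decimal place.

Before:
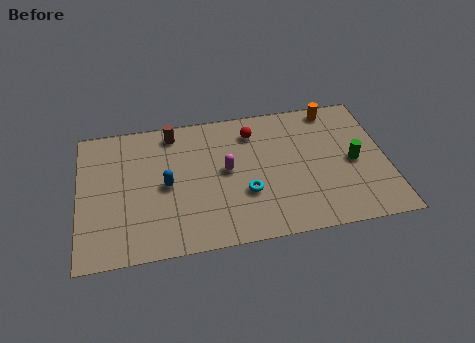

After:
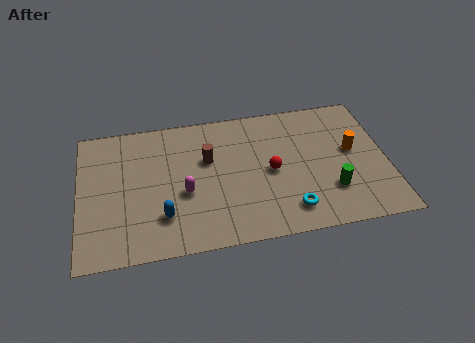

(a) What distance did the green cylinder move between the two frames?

1.9

The green cylinder moved from about (12.3, 3.8) to (11.2, 2.3), a distance of √(1.1² + 1.5²) ≈ 1.9.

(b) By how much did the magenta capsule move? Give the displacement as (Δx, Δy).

(-1.9, -1.0)

From the two frames, the magenta capsule sits at roughly (6.6, 4.3) before and (4.7, 3.3) after.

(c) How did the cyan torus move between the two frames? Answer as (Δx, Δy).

(1.9, -1.3)

The cyan torus started near (7.4, 2.8) and ended near (9.3, 1.5).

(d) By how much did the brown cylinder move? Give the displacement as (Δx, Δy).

(1.5, -1.9)

The brown cylinder was at about (4.3, 7.0) and moved to about (5.8, 5.1).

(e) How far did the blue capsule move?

1.8

The blue capsule was near (3.9, 3.9) before and (3.7, 2.1) after, so it travelled √(0.2² + 1.8²) ≈ 1.8 units.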